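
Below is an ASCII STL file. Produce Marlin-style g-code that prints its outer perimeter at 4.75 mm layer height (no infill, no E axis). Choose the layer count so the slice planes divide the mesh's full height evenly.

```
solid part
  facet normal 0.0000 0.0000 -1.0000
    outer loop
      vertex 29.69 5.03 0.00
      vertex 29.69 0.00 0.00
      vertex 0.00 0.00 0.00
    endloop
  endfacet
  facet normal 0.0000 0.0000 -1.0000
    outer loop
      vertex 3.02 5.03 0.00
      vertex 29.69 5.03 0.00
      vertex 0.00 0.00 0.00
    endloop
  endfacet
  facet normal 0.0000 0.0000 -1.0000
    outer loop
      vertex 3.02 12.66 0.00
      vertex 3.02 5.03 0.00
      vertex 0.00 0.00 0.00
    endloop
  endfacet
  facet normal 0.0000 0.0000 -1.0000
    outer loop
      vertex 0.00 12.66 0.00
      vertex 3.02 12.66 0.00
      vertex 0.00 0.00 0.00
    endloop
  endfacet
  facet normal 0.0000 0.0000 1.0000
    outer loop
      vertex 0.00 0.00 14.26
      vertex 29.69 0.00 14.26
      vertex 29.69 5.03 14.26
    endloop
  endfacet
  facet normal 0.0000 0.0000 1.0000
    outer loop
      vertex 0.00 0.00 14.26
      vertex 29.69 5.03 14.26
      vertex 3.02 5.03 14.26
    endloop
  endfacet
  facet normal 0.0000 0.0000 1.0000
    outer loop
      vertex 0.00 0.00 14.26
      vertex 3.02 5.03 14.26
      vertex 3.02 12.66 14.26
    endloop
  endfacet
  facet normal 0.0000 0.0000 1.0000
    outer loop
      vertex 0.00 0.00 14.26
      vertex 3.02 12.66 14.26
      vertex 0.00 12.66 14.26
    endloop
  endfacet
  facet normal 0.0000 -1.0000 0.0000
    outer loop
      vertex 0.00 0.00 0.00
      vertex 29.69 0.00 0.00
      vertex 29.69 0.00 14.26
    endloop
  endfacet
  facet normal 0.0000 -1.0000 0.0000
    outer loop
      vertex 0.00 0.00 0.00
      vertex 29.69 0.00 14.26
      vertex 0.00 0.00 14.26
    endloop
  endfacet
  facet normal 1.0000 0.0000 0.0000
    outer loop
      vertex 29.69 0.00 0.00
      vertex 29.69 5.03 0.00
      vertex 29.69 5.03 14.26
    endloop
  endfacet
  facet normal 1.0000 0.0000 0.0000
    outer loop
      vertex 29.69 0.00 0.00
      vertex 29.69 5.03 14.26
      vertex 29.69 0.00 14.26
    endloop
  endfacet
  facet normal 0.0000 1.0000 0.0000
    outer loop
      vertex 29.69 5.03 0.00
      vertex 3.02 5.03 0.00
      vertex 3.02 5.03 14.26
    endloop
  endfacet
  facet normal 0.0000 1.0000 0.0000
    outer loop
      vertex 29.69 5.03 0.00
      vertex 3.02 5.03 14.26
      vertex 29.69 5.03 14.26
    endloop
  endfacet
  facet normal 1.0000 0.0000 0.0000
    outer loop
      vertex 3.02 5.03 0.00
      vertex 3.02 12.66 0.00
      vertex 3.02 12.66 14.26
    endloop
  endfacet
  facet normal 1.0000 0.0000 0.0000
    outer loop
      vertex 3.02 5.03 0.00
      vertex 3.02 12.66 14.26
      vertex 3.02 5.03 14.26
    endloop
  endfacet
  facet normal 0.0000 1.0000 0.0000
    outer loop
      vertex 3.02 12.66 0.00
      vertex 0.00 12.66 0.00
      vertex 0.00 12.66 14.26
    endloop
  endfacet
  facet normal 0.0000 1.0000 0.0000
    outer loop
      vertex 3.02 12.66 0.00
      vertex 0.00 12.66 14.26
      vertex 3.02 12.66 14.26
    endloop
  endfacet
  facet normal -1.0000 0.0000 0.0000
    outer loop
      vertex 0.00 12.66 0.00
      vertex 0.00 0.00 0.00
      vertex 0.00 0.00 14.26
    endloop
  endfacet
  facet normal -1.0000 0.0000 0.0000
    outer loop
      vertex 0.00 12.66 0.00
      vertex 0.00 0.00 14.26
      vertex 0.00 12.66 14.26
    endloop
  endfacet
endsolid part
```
; perimeter-only toolpath
G21 ; units = mm
G90 ; absolute positioning
G28 ; home
; layer 1
G0 Z4.75
G0 X0.00 Y0.00
G1 X29.69 Y0.00
G1 X29.69 Y5.03
G1 X3.02 Y5.03
G1 X3.02 Y12.66
G1 X0.00 Y12.66
G1 X0.00 Y0.00
; layer 2
G0 Z9.51
G0 X0.00 Y0.00
G1 X29.69 Y0.00
G1 X29.69 Y5.03
G1 X3.02 Y5.03
G1 X3.02 Y12.66
G1 X0.00 Y12.66
G1 X0.00 Y0.00
; layer 3
G0 Z14.26
G0 X0.00 Y0.00
G1 X29.69 Y0.00
G1 X29.69 Y5.03
G1 X3.02 Y5.03
G1 X3.02 Y12.66
G1 X0.00 Y12.66
G1 X0.00 Y0.00
M2 ; end

The solid is an L-shaped prism: outer 29.7 × 12.7 mm, arm thicknesses ≈ 5.03 mm (horizontal) and 3.02 mm (vertical), extruded 14.3 mm in z. Slicing at Δz = 4.75 mm — 3 equal slices spanning the solid's height, so layer i sits at z = i·h/3 — gives 3 non-empty perimeters. Each is a 6-segment closed polygon; G0 lifts to the layer z and rapids to the start vertex, then G1 traces the edges.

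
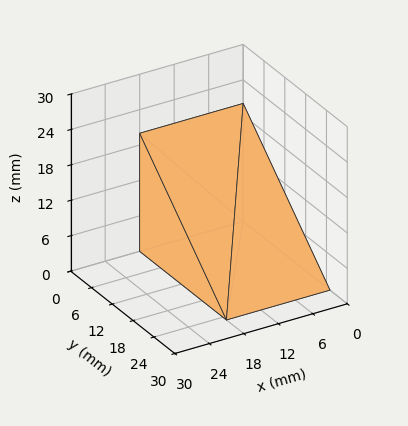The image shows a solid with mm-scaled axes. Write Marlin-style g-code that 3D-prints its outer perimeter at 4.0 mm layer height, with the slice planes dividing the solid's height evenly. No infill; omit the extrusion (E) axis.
Reading the render: the shape is a wedge (ramp): 18 × 25 mm base, rising to 20 mm along the y=0 edge and sloping linearly to z=0 at y=25 (dimensions read to the nearest mm from the axis ticks). For the g-code, the solid's height is divided into equal slices at the stated Δz and each level perimeter traced with G1 moves after a G0 lift.

; perimeter-only toolpath
G21 ; units = mm
G90 ; absolute positioning
G28 ; home
; layer 1
G0 Z4.0
G0 X0.0 Y0.0
G1 X18.0 Y0.0
G1 X18.0 Y20.0
G1 X0.0 Y20.0
G1 X0.0 Y0.0
; layer 2
G0 Z8.0
G0 X0.0 Y0.0
G1 X18.0 Y0.0
G1 X18.0 Y15.0
G1 X0.0 Y15.0
G1 X0.0 Y0.0
; layer 3
G0 Z12.0
G0 X0.0 Y0.0
G1 X18.0 Y0.0
G1 X18.0 Y10.0
G1 X0.0 Y10.0
G1 X0.0 Y0.0
; layer 4
G0 Z16.0
G0 X0.0 Y0.0
G1 X18.0 Y0.0
G1 X18.0 Y5.0
G1 X0.0 Y5.0
G1 X0.0 Y0.0
M2 ; end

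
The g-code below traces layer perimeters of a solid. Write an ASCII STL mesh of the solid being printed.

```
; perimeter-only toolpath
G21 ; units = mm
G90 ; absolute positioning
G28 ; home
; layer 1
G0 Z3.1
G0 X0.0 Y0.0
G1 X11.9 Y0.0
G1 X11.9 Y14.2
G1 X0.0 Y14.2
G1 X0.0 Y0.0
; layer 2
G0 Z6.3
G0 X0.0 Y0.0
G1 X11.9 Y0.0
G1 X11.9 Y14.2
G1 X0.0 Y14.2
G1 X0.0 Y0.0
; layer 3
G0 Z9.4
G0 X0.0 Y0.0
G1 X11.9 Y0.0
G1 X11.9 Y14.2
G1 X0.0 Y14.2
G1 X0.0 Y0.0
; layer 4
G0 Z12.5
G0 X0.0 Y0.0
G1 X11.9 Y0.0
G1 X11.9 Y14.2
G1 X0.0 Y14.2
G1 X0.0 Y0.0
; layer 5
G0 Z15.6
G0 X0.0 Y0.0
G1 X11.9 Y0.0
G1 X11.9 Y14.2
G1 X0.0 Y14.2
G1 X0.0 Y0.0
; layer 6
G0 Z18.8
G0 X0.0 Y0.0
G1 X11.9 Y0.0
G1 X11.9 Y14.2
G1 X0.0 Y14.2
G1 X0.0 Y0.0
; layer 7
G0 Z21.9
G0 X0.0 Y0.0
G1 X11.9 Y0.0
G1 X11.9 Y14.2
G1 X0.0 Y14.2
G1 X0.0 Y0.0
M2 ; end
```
solid part
  facet normal 0.0000 0.0000 -1.0000
    outer loop
      vertex 11.9 14.2 0.0
      vertex 11.9 0.0 0.0
      vertex 0.0 0.0 0.0
    endloop
  endfacet
  facet normal 0.0000 0.0000 -1.0000
    outer loop
      vertex 0.0 14.2 0.0
      vertex 11.9 14.2 0.0
      vertex 0.0 0.0 0.0
    endloop
  endfacet
  facet normal 0.0000 0.0000 1.0000
    outer loop
      vertex 0.0 0.0 21.9
      vertex 11.9 0.0 21.9
      vertex 11.9 14.2 21.9
    endloop
  endfacet
  facet normal 0.0000 0.0000 1.0000
    outer loop
      vertex 0.0 0.0 21.9
      vertex 11.9 14.2 21.9
      vertex 0.0 14.2 21.9
    endloop
  endfacet
  facet normal 0.0000 -1.0000 0.0000
    outer loop
      vertex 0.0 0.0 0.0
      vertex 11.9 0.0 0.0
      vertex 11.9 0.0 21.9
    endloop
  endfacet
  facet normal 0.0000 -1.0000 0.0000
    outer loop
      vertex 0.0 0.0 0.0
      vertex 11.9 0.0 21.9
      vertex 0.0 0.0 21.9
    endloop
  endfacet
  facet normal 0.0000 1.0000 0.0000
    outer loop
      vertex 11.9 14.2 21.9
      vertex 11.9 14.2 0.0
      vertex 0.0 14.2 0.0
    endloop
  endfacet
  facet normal 0.0000 1.0000 0.0000
    outer loop
      vertex 0.0 14.2 21.9
      vertex 11.9 14.2 21.9
      vertex 0.0 14.2 0.0
    endloop
  endfacet
  facet normal -1.0000 0.0000 0.0000
    outer loop
      vertex 0.0 14.2 21.9
      vertex 0.0 14.2 0.0
      vertex 0.0 0.0 0.0
    endloop
  endfacet
  facet normal -1.0000 0.0000 0.0000
    outer loop
      vertex 0.0 0.0 21.9
      vertex 0.0 14.2 21.9
      vertex 0.0 0.0 0.0
    endloop
  endfacet
  facet normal 1.0000 0.0000 0.0000
    outer loop
      vertex 11.9 0.0 0.0
      vertex 11.9 14.2 0.0
      vertex 11.9 14.2 21.9
    endloop
  endfacet
  facet normal 1.0000 0.0000 0.0000
    outer loop
      vertex 11.9 0.0 0.0
      vertex 11.9 14.2 21.9
      vertex 11.9 0.0 21.9
    endloop
  endfacet
endsolid part

The G0 Z moves step by Δz≈3.1 mm. Every layer's G1 loop is the same polygon, so the solid is a straight extrusion of it from z=0 to z≈21.9. Closing with flat bottom and top caps and triangulating gives 12 facets — a rectangular box, roughly 11.9 × 14.2 mm footprint and 21.9 mm tall.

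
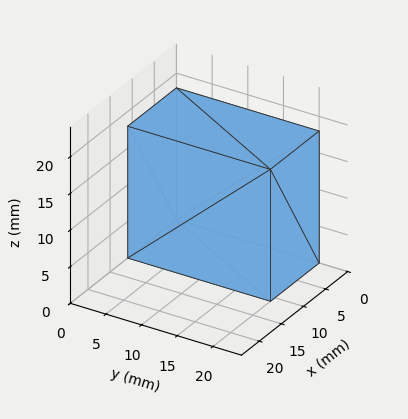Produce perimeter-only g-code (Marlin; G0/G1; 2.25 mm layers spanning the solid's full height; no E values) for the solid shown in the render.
Reading the render: the shape is a rectangular box, roughly 11 × 20 mm footprint and 18 mm tall (dimensions read to the nearest mm from the axis ticks). For the g-code, the solid's height is divided into equal slices at the stated Δz and each level perimeter traced with G1 moves after a G0 lift.

; perimeter-only toolpath
G21 ; units = mm
G90 ; absolute positioning
G28 ; home
; layer 1
G0 Z2.25
G0 X0.00 Y0.00
G1 X11.00 Y0.00
G1 X11.00 Y20.00
G1 X0.00 Y20.00
G1 X0.00 Y0.00
; layer 2
G0 Z4.50
G0 X0.00 Y0.00
G1 X11.00 Y0.00
G1 X11.00 Y20.00
G1 X0.00 Y20.00
G1 X0.00 Y0.00
; layer 3
G0 Z6.75
G0 X0.00 Y0.00
G1 X11.00 Y0.00
G1 X11.00 Y20.00
G1 X0.00 Y20.00
G1 X0.00 Y0.00
; layer 4
G0 Z9.00
G0 X0.00 Y0.00
G1 X11.00 Y0.00
G1 X11.00 Y20.00
G1 X0.00 Y20.00
G1 X0.00 Y0.00
; layer 5
G0 Z11.25
G0 X0.00 Y0.00
G1 X11.00 Y0.00
G1 X11.00 Y20.00
G1 X0.00 Y20.00
G1 X0.00 Y0.00
; layer 6
G0 Z13.50
G0 X0.00 Y0.00
G1 X11.00 Y0.00
G1 X11.00 Y20.00
G1 X0.00 Y20.00
G1 X0.00 Y0.00
; layer 7
G0 Z15.75
G0 X0.00 Y0.00
G1 X11.00 Y0.00
G1 X11.00 Y20.00
G1 X0.00 Y20.00
G1 X0.00 Y0.00
; layer 8
G0 Z18.00
G0 X0.00 Y0.00
G1 X11.00 Y0.00
G1 X11.00 Y20.00
G1 X0.00 Y20.00
G1 X0.00 Y0.00
M2 ; end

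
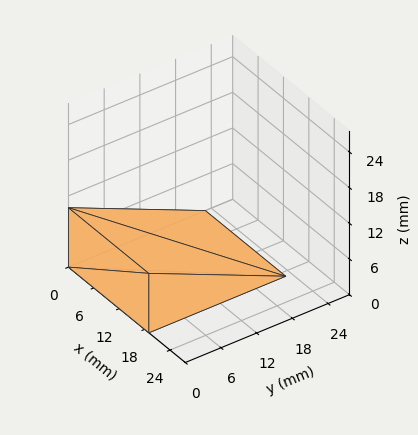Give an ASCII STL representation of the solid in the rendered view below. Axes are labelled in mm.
Reading the render: the shape is a wedge (ramp): 19 × 23 mm base, rising to 10 mm along the y=0 edge and sloping linearly to z=0 at y=23 (dimensions read to the nearest mm from the axis ticks). For the STL, each face is triangulated and given an outward normal.

solid part
  facet normal 0.0000 0.0000 -1.0000
    outer loop
      vertex 19.000 23.000 0.000
      vertex 19.000 0.000 0.000
      vertex 0.000 0.000 0.000
    endloop
  endfacet
  facet normal 0.0000 0.0000 -1.0000
    outer loop
      vertex 0.000 23.000 0.000
      vertex 19.000 23.000 0.000
      vertex 0.000 0.000 0.000
    endloop
  endfacet
  facet normal 0.0000 -1.0000 0.0000
    outer loop
      vertex 0.000 0.000 0.000
      vertex 19.000 0.000 0.000
      vertex 19.000 0.000 10.000
    endloop
  endfacet
  facet normal 0.0000 -1.0000 0.0000
    outer loop
      vertex 0.000 0.000 0.000
      vertex 19.000 0.000 10.000
      vertex 0.000 0.000 10.000
    endloop
  endfacet
  facet normal 0.0000 0.3987 0.9171
    outer loop
      vertex 0.000 0.000 10.000
      vertex 19.000 0.000 10.000
      vertex 19.000 23.000 0.000
    endloop
  endfacet
  facet normal 0.0000 0.3987 0.9171
    outer loop
      vertex 0.000 0.000 10.000
      vertex 19.000 23.000 0.000
      vertex 0.000 23.000 0.000
    endloop
  endfacet
  facet normal -1.0000 0.0000 0.0000
    outer loop
      vertex 0.000 0.000 10.000
      vertex 0.000 23.000 0.000
      vertex 0.000 0.000 0.000
    endloop
  endfacet
  facet normal 1.0000 0.0000 0.0000
    outer loop
      vertex 19.000 0.000 0.000
      vertex 19.000 23.000 0.000
      vertex 19.000 0.000 10.000
    endloop
  endfacet
endsolid part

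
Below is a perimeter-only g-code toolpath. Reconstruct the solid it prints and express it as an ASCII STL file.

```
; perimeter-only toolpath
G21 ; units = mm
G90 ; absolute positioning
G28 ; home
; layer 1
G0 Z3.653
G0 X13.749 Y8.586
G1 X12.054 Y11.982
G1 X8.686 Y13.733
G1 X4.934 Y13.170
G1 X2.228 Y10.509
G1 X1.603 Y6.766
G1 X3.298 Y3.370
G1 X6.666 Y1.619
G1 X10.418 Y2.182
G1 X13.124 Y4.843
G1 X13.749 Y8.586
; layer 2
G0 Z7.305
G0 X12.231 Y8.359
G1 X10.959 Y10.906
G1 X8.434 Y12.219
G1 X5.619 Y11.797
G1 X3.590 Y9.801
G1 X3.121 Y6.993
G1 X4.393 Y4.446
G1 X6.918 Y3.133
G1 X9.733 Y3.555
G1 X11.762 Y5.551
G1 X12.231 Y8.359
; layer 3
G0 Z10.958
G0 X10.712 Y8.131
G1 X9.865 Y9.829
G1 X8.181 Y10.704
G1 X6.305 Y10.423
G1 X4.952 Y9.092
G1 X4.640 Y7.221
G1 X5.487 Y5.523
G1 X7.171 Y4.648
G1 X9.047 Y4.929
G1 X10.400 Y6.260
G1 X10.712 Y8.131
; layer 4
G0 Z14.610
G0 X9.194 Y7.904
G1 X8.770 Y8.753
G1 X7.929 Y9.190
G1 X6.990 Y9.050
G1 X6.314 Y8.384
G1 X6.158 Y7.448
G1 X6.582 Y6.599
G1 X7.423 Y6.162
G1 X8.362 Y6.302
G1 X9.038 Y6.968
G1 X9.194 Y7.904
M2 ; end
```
solid part
  facet normal 0.0000 0.0000 -1.0000
    outer loop
      vertex 8.939 15.247 0.000
      vertex 13.148 13.059 0.000
      vertex 15.267 8.814 0.000
    endloop
  endfacet
  facet normal 0.0000 0.0000 -1.0000
    outer loop
      vertex 4.248 14.544 0.000
      vertex 8.939 15.247 0.000
      vertex 15.267 8.814 0.000
    endloop
  endfacet
  facet normal 0.0000 0.0000 -1.0000
    outer loop
      vertex 0.866 11.217 0.000
      vertex 4.248 14.544 0.000
      vertex 15.267 8.814 0.000
    endloop
  endfacet
  facet normal 0.0000 0.0000 -1.0000
    outer loop
      vertex 0.085 6.538 0.000
      vertex 0.866 11.217 0.000
      vertex 15.267 8.814 0.000
    endloop
  endfacet
  facet normal 0.0000 0.0000 -1.0000
    outer loop
      vertex 2.204 2.293 0.000
      vertex 0.085 6.538 0.000
      vertex 15.267 8.814 0.000
    endloop
  endfacet
  facet normal 0.0000 0.0000 -1.0000
    outer loop
      vertex 6.413 0.105 0.000
      vertex 2.204 2.293 0.000
      vertex 15.267 8.814 0.000
    endloop
  endfacet
  facet normal 0.0000 0.0000 -1.0000
    outer loop
      vertex 11.104 0.808 0.000
      vertex 6.413 0.105 0.000
      vertex 15.267 8.814 0.000
    endloop
  endfacet
  facet normal 0.0000 0.0000 -1.0000
    outer loop
      vertex 14.486 4.135 0.000
      vertex 11.104 0.808 0.000
      vertex 15.267 8.814 0.000
    endloop
  endfacet
  facet normal 0.8308 0.4147 0.3712
    outer loop
      vertex 15.267 8.814 0.000
      vertex 13.148 13.059 0.000
      vertex 7.676 7.676 18.263
    endloop
  endfacet
  facet normal 0.4283 0.8239 0.3712
    outer loop
      vertex 13.148 13.059 0.000
      vertex 8.939 15.247 0.000
      vertex 7.676 7.676 18.263
    endloop
  endfacet
  facet normal -0.1376 0.9183 0.3712
    outer loop
      vertex 8.939 15.247 0.000
      vertex 4.248 14.544 0.000
      vertex 7.676 7.676 18.263
    endloop
  endfacet
  facet normal -0.6512 0.6620 0.3712
    outer loop
      vertex 4.248 14.544 0.000
      vertex 0.866 11.217 0.000
      vertex 7.676 7.676 18.263
    endloop
  endfacet
  facet normal -0.9159 0.1529 0.3712
    outer loop
      vertex 0.866 11.217 0.000
      vertex 0.085 6.538 0.000
      vertex 7.676 7.676 18.263
    endloop
  endfacet
  facet normal -0.8308 -0.4147 0.3712
    outer loop
      vertex 0.085 6.538 0.000
      vertex 2.204 2.293 0.000
      vertex 7.676 7.676 18.263
    endloop
  endfacet
  facet normal -0.4283 -0.8239 0.3712
    outer loop
      vertex 2.204 2.293 0.000
      vertex 6.413 0.105 0.000
      vertex 7.676 7.676 18.263
    endloop
  endfacet
  facet normal 0.1376 -0.9183 0.3712
    outer loop
      vertex 6.413 0.105 0.000
      vertex 11.104 0.808 0.000
      vertex 7.676 7.676 18.263
    endloop
  endfacet
  facet normal 0.6512 -0.6620 0.3712
    outer loop
      vertex 11.104 0.808 0.000
      vertex 14.486 4.135 0.000
      vertex 7.676 7.676 18.263
    endloop
  endfacet
  facet normal 0.9159 -0.1529 0.3712
    outer loop
      vertex 14.486 4.135 0.000
      vertex 15.267 8.814 0.000
      vertex 7.676 7.676 18.263
    endloop
  endfacet
endsolid part

The G0 Z moves step by Δz≈3.653 mm. The G1 loops shrink linearly with z, so the solid tapers from its base footprint up to z≈18.3. Closing with a flat bottom cap and the tapered top and triangulating gives 18 facets — a regular 10-sided pyramid, base circumscribed radius ≈ 7.68 mm, apex at z ≈ 18.3 mm.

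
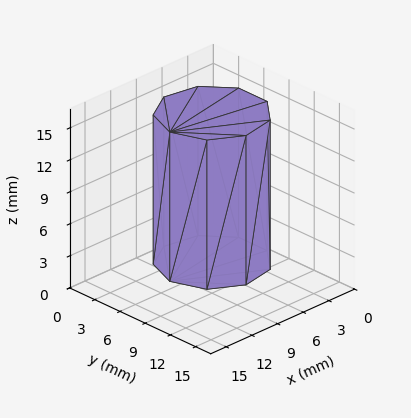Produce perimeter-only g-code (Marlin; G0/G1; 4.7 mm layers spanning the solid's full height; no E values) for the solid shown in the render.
Reading the render: the shape is a regular 9-sided prism (a cylinder approximated with 9 flat sides), circumscribed radius ≈ 5 mm, height ≈ 14 mm (dimensions read to the nearest mm from the axis ticks). For the g-code, the solid's height is divided into equal slices at the stated Δz and each level perimeter traced with G1 moves after a G0 lift.

; perimeter-only toolpath
G21 ; units = mm
G90 ; absolute positioning
G28 ; home
; layer 1
G0 Z4.7
G0 X10.0 Y5.0
G1 X8.8 Y8.2
G1 X5.9 Y9.9
G1 X2.5 Y9.3
G1 X0.3 Y6.7
G1 X0.3 Y3.3
G1 X2.5 Y0.7
G1 X5.9 Y0.1
G1 X8.8 Y1.8
G1 X10.0 Y5.0
; layer 2
G0 Z9.3
G0 X10.0 Y5.0
G1 X8.8 Y8.2
G1 X5.9 Y9.9
G1 X2.5 Y9.3
G1 X0.3 Y6.7
G1 X0.3 Y3.3
G1 X2.5 Y0.7
G1 X5.9 Y0.1
G1 X8.8 Y1.8
G1 X10.0 Y5.0
; layer 3
G0 Z14.0
G0 X10.0 Y5.0
G1 X8.8 Y8.2
G1 X5.9 Y9.9
G1 X2.5 Y9.3
G1 X0.3 Y6.7
G1 X0.3 Y3.3
G1 X2.5 Y0.7
G1 X5.9 Y0.1
G1 X8.8 Y1.8
G1 X10.0 Y5.0
M2 ; end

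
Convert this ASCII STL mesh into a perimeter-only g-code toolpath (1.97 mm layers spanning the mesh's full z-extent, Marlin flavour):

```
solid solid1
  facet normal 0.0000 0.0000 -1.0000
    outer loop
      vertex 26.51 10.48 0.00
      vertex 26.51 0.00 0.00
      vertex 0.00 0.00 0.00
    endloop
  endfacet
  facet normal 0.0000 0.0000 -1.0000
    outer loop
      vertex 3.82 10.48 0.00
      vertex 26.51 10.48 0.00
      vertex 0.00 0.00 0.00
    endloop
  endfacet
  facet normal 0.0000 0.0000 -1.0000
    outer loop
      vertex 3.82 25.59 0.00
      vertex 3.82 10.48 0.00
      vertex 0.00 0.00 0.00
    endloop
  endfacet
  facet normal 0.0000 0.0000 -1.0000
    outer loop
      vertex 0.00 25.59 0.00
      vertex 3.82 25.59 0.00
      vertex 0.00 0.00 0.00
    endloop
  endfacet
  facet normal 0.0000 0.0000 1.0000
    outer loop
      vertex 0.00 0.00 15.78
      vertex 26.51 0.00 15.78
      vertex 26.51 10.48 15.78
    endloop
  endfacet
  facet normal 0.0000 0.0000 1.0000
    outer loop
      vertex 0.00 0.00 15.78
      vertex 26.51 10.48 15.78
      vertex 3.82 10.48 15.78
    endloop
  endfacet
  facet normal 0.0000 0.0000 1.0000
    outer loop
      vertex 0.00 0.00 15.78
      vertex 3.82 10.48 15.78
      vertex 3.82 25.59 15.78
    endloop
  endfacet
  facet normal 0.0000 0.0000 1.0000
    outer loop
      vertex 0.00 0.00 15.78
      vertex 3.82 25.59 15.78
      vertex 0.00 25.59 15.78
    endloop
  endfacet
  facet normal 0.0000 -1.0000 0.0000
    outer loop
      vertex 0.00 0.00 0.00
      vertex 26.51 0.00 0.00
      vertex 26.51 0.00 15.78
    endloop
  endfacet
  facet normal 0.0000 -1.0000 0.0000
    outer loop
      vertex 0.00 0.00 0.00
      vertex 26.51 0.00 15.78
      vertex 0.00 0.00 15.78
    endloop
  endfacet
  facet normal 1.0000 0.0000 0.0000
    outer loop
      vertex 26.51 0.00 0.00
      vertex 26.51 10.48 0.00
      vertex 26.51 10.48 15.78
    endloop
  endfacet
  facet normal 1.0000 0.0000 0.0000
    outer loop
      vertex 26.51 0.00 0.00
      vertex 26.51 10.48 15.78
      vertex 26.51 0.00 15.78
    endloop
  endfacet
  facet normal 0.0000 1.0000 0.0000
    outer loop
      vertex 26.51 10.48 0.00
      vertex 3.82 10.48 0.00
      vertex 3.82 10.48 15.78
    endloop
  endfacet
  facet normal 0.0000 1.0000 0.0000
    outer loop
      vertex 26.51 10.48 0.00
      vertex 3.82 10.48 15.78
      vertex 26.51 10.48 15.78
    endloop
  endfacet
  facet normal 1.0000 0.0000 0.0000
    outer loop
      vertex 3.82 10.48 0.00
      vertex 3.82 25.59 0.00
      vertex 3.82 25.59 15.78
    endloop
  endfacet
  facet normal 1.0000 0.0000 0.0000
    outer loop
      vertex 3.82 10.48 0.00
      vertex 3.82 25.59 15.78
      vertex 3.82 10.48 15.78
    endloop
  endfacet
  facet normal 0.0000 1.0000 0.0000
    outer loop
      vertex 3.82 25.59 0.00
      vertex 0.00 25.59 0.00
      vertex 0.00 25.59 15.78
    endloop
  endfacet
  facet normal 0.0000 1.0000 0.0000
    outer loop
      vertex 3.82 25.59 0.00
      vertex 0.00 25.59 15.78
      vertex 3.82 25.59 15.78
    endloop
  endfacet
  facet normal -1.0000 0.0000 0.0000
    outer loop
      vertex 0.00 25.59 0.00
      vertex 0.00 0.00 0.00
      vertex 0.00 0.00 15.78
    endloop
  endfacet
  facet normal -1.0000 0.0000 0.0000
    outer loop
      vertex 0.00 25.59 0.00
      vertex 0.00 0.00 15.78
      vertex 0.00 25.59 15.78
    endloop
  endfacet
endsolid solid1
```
; perimeter-only toolpath
G21 ; units = mm
G90 ; absolute positioning
G28 ; home
; layer 1
G0 Z1.97
G0 X0.00 Y0.00
G1 X26.51 Y0.00
G1 X26.51 Y10.48
G1 X3.82 Y10.48
G1 X3.82 Y25.59
G1 X0.00 Y25.59
G1 X0.00 Y0.00
; layer 2
G0 Z3.94
G0 X0.00 Y0.00
G1 X26.51 Y0.00
G1 X26.51 Y10.48
G1 X3.82 Y10.48
G1 X3.82 Y25.59
G1 X0.00 Y25.59
G1 X0.00 Y0.00
; layer 3
G0 Z5.92
G0 X0.00 Y0.00
G1 X26.51 Y0.00
G1 X26.51 Y10.48
G1 X3.82 Y10.48
G1 X3.82 Y25.59
G1 X0.00 Y25.59
G1 X0.00 Y0.00
; layer 4
G0 Z7.89
G0 X0.00 Y0.00
G1 X26.51 Y0.00
G1 X26.51 Y10.48
G1 X3.82 Y10.48
G1 X3.82 Y25.59
G1 X0.00 Y25.59
G1 X0.00 Y0.00
; layer 5
G0 Z9.86
G0 X0.00 Y0.00
G1 X26.51 Y0.00
G1 X26.51 Y10.48
G1 X3.82 Y10.48
G1 X3.82 Y25.59
G1 X0.00 Y25.59
G1 X0.00 Y0.00
; layer 6
G0 Z11.83
G0 X0.00 Y0.00
G1 X26.51 Y0.00
G1 X26.51 Y10.48
G1 X3.82 Y10.48
G1 X3.82 Y25.59
G1 X0.00 Y25.59
G1 X0.00 Y0.00
; layer 7
G0 Z13.81
G0 X0.00 Y0.00
G1 X26.51 Y0.00
G1 X26.51 Y10.48
G1 X3.82 Y10.48
G1 X3.82 Y25.59
G1 X0.00 Y25.59
G1 X0.00 Y0.00
; layer 8
G0 Z15.78
G0 X0.00 Y0.00
G1 X26.51 Y0.00
G1 X26.51 Y10.48
G1 X3.82 Y10.48
G1 X3.82 Y25.59
G1 X0.00 Y25.59
G1 X0.00 Y0.00
M2 ; end

The solid is an L-shaped prism: outer 26.5 × 25.6 mm, arm thicknesses ≈ 10.5 mm (horizontal) and 3.82 mm (vertical), extruded 15.8 mm in z. Slicing at Δz = 1.97 mm — 8 equal slices spanning the solid's height, so layer i sits at z = i·h/8 — gives 8 non-empty perimeters. Each is a 6-segment closed polygon; G0 lifts to the layer z and rapids to the start vertex, then G1 traces the edges.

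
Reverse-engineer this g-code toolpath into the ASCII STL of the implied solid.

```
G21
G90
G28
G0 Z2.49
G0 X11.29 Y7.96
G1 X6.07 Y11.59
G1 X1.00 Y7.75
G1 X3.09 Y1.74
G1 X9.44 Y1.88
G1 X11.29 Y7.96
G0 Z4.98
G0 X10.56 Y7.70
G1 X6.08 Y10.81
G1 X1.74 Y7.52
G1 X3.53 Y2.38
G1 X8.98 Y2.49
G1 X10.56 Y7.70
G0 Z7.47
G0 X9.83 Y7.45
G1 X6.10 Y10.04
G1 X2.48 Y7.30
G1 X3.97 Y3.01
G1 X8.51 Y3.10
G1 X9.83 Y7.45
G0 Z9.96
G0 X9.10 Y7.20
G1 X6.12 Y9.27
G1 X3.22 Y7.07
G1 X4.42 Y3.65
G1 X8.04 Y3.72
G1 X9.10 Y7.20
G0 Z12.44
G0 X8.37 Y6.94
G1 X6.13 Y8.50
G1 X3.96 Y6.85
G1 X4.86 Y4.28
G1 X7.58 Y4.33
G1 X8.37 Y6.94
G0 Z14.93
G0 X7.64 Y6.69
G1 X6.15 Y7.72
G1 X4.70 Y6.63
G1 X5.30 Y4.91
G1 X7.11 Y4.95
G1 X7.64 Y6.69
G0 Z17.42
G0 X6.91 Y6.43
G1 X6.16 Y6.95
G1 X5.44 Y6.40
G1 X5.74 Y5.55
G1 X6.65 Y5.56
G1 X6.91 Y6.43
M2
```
solid part
  facet normal 0.0000 0.0000 -1.0000
    outer loop
      vertex 0.26 7.97 0.00
      vertex 6.05 12.36 0.00
      vertex 12.02 8.21 0.00
    endloop
  endfacet
  facet normal 0.0000 0.0000 -1.0000
    outer loop
      vertex 2.65 1.11 0.00
      vertex 0.26 7.97 0.00
      vertex 12.02 8.21 0.00
    endloop
  endfacet
  facet normal 0.0000 0.0000 -1.0000
    outer loop
      vertex 9.91 1.26 0.00
      vertex 2.65 1.11 0.00
      vertex 12.02 8.21 0.00
    endloop
  endfacet
  facet normal 0.5536 0.7964 0.2436
    outer loop
      vertex 12.02 8.21 0.00
      vertex 6.05 12.36 0.00
      vertex 6.18 6.18 19.91
    endloop
  endfacet
  facet normal -0.5860 0.7728 0.2437
    outer loop
      vertex 6.05 12.36 0.00
      vertex 0.26 7.97 0.00
      vertex 6.18 6.18 19.91
    endloop
  endfacet
  facet normal -0.9159 -0.3191 0.2436
    outer loop
      vertex 0.26 7.97 0.00
      vertex 2.65 1.11 0.00
      vertex 6.18 6.18 19.91
    endloop
  endfacet
  facet normal 0.0200 -0.9697 0.2434
    outer loop
      vertex 2.65 1.11 0.00
      vertex 9.91 1.26 0.00
      vertex 6.18 6.18 19.91
    endloop
  endfacet
  facet normal 0.9281 -0.2818 0.2435
    outer loop
      vertex 9.91 1.26 0.00
      vertex 12.02 8.21 0.00
      vertex 6.18 6.18 19.91
    endloop
  endfacet
endsolid part

The G0 Z moves step by Δz≈2.49 mm. The G1 loops shrink linearly with z, so the solid tapers from its base footprint up to z≈19.9. Closing with a flat bottom cap and the tapered top and triangulating gives 8 facets — a regular 5-sided pyramid, base circumscribed radius ≈ 6.18 mm, apex at z ≈ 19.9 mm.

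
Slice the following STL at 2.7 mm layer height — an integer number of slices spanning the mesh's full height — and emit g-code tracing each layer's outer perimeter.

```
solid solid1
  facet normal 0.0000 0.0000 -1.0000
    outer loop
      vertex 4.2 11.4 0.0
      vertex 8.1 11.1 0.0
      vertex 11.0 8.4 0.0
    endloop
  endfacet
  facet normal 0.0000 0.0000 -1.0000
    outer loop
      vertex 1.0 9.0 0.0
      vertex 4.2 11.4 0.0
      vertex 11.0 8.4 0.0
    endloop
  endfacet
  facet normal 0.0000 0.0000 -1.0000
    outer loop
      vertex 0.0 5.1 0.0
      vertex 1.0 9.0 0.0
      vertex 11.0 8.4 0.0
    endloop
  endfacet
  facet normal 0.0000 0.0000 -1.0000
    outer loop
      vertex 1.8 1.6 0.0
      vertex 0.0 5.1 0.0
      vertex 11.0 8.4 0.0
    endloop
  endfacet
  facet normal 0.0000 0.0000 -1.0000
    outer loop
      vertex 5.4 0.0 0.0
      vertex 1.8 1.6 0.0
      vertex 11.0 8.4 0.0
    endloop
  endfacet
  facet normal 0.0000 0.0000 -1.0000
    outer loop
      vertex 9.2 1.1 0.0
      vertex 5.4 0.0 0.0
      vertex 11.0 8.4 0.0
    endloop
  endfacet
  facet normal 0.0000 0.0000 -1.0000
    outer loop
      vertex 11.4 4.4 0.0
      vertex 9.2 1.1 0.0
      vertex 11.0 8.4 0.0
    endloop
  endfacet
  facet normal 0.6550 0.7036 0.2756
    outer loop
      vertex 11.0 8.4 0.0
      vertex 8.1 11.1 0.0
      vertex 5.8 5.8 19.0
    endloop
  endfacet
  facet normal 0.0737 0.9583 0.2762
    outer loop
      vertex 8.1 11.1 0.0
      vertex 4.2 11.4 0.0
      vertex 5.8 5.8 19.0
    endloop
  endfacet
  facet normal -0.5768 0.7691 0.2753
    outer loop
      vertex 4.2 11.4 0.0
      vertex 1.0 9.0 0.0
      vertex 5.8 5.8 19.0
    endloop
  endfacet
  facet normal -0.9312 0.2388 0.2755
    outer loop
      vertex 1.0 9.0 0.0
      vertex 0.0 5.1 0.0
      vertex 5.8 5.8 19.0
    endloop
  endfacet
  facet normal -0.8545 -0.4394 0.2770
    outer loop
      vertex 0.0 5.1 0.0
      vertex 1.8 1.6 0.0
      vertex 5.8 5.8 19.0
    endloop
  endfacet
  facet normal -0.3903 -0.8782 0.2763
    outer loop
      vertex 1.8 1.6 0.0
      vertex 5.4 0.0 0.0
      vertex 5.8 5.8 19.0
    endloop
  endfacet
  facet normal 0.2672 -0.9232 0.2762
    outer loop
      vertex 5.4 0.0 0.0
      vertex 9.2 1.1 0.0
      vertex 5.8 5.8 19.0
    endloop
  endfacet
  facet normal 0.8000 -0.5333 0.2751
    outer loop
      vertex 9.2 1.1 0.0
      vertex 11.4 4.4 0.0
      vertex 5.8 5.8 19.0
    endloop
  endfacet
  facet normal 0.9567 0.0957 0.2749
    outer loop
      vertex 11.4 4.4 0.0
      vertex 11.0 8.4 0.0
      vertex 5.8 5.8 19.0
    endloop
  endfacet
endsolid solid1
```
; perimeter-only toolpath
G21 ; units = mm
G90 ; absolute positioning
G28 ; home
; layer 1
G0 Z2.7
G0 X10.3 Y8.0
G1 X7.8 Y10.3
G1 X4.4 Y10.6
G1 X1.7 Y8.5
G1 X0.8 Y5.2
G1 X2.4 Y2.2
G1 X5.5 Y0.8
G1 X8.7 Y1.8
G1 X10.6 Y4.6
G1 X10.3 Y8.0
; layer 2
G0 Z5.4
G0 X9.5 Y7.7
G1 X7.4 Y9.6
G1 X4.7 Y9.8
G1 X2.4 Y8.1
G1 X1.7 Y5.3
G1 X2.9 Y2.8
G1 X5.5 Y1.7
G1 X8.2 Y2.4
G1 X9.8 Y4.8
G1 X9.5 Y7.7
; layer 3
G0 Z8.1
G0 X8.8 Y7.3
G1 X7.1 Y8.8
G1 X4.9 Y9.0
G1 X3.1 Y7.6
G1 X2.5 Y5.4
G1 X3.5 Y3.4
G1 X5.6 Y2.5
G1 X7.7 Y3.1
G1 X9.0 Y5.0
G1 X8.8 Y7.3
; layer 4
G0 Z10.9
G0 X8.0 Y6.9
G1 X6.8 Y8.1
G1 X5.1 Y8.2
G1 X3.7 Y7.2
G1 X3.3 Y5.5
G1 X4.1 Y4.0
G1 X5.6 Y3.3
G1 X7.3 Y3.8
G1 X8.2 Y5.2
G1 X8.0 Y6.9
; layer 5
G0 Z13.6
G0 X7.3 Y6.5
G1 X6.5 Y7.3
G1 X5.3 Y7.4
G1 X4.4 Y6.7
G1 X4.1 Y5.6
G1 X4.7 Y4.6
G1 X5.7 Y4.1
G1 X6.8 Y4.5
G1 X7.4 Y5.4
G1 X7.3 Y6.5
; layer 6
G0 Z16.3
G0 X6.5 Y6.2
G1 X6.1 Y6.6
G1 X5.6 Y6.6
G1 X5.1 Y6.3
G1 X5.0 Y5.7
G1 X5.2 Y5.2
G1 X5.7 Y5.0
G1 X6.3 Y5.1
G1 X6.6 Y5.6
G1 X6.5 Y6.2
M2 ; end

The solid is a regular 9-sided pyramid, base circumscribed radius ≈ 5.8 mm, apex at z ≈ 19 mm. Slicing at Δz = 2.7 mm — 7 equal slices spanning the solid's height, so layer i sits at z = i·h/7 — gives 6 non-empty perimeters. Each is a 9-segment closed polygon; G0 lifts to the layer z and rapids to the start vertex, then G1 traces the edges. The cross-section shrinks linearly with z (the slice at the apex is degenerate and omitted).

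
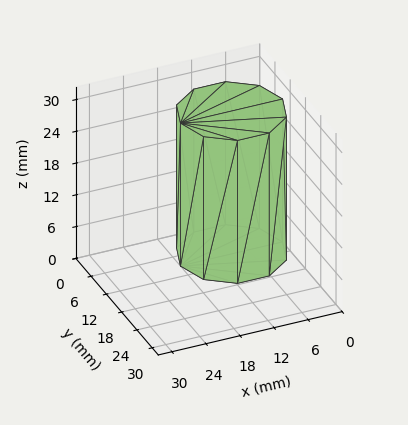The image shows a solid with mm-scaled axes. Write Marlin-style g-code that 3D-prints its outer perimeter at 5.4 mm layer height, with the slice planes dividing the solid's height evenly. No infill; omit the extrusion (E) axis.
Reading the render: the shape is a regular 10-sided prism (a cylinder approximated with 10 flat sides), circumscribed radius ≈ 9 mm, height ≈ 27 mm (dimensions read to the nearest mm from the axis ticks). For the g-code, the solid's height is divided into equal slices at the stated Δz and each level perimeter traced with G1 moves after a G0 lift.

; perimeter-only toolpath
G21 ; units = mm
G90 ; absolute positioning
G28 ; home
; layer 1
G0 Z5.4
G0 X18.0 Y9.0
G1 X16.3 Y14.3
G1 X11.8 Y17.6
G1 X6.2 Y17.6
G1 X1.7 Y14.3
G1 X0.0 Y9.0
G1 X1.7 Y3.7
G1 X6.2 Y0.4
G1 X11.8 Y0.4
G1 X16.3 Y3.7
G1 X18.0 Y9.0
; layer 2
G0 Z10.8
G0 X18.0 Y9.0
G1 X16.3 Y14.3
G1 X11.8 Y17.6
G1 X6.2 Y17.6
G1 X1.7 Y14.3
G1 X0.0 Y9.0
G1 X1.7 Y3.7
G1 X6.2 Y0.4
G1 X11.8 Y0.4
G1 X16.3 Y3.7
G1 X18.0 Y9.0
; layer 3
G0 Z16.2
G0 X18.0 Y9.0
G1 X16.3 Y14.3
G1 X11.8 Y17.6
G1 X6.2 Y17.6
G1 X1.7 Y14.3
G1 X0.0 Y9.0
G1 X1.7 Y3.7
G1 X6.2 Y0.4
G1 X11.8 Y0.4
G1 X16.3 Y3.7
G1 X18.0 Y9.0
; layer 4
G0 Z21.6
G0 X18.0 Y9.0
G1 X16.3 Y14.3
G1 X11.8 Y17.6
G1 X6.2 Y17.6
G1 X1.7 Y14.3
G1 X0.0 Y9.0
G1 X1.7 Y3.7
G1 X6.2 Y0.4
G1 X11.8 Y0.4
G1 X16.3 Y3.7
G1 X18.0 Y9.0
; layer 5
G0 Z27.0
G0 X18.0 Y9.0
G1 X16.3 Y14.3
G1 X11.8 Y17.6
G1 X6.2 Y17.6
G1 X1.7 Y14.3
G1 X0.0 Y9.0
G1 X1.7 Y3.7
G1 X6.2 Y0.4
G1 X11.8 Y0.4
G1 X16.3 Y3.7
G1 X18.0 Y9.0
M2 ; end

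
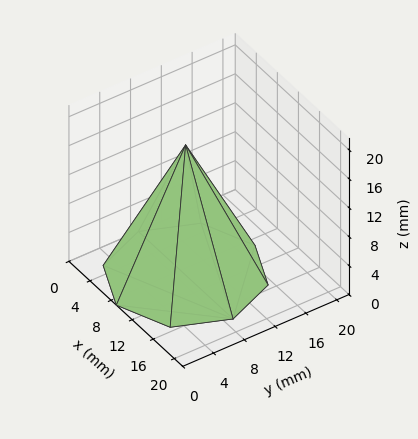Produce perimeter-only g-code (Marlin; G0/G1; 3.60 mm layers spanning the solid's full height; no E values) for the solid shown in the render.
Reading the render: the shape is a regular 8-sided pyramid, base circumscribed radius ≈ 9 mm, apex at z ≈ 18 mm (dimensions read to the nearest mm from the axis ticks). For the g-code, the solid's height is divided into equal slices at the stated Δz and each level perimeter traced with G1 moves after a G0 lift.

; perimeter-only toolpath
G21 ; units = mm
G90 ; absolute positioning
G28 ; home
; layer 1
G0 Z3.60
G0 X16.20 Y9.00
G1 X14.09 Y14.09
G1 X9.00 Y16.20
G1 X3.91 Y14.09
G1 X1.80 Y9.00
G1 X3.91 Y3.91
G1 X9.00 Y1.80
G1 X14.09 Y3.91
G1 X16.20 Y9.00
; layer 2
G0 Z7.20
G0 X14.40 Y9.00
G1 X12.82 Y12.82
G1 X9.00 Y14.40
G1 X5.18 Y12.82
G1 X3.60 Y9.00
G1 X5.18 Y5.18
G1 X9.00 Y3.60
G1 X12.82 Y5.18
G1 X14.40 Y9.00
; layer 3
G0 Z10.80
G0 X12.60 Y9.00
G1 X11.54 Y11.54
G1 X9.00 Y12.60
G1 X6.46 Y11.54
G1 X5.40 Y9.00
G1 X6.46 Y6.46
G1 X9.00 Y5.40
G1 X11.54 Y6.46
G1 X12.60 Y9.00
; layer 4
G0 Z14.40
G0 X10.80 Y9.00
G1 X10.27 Y10.27
G1 X9.00 Y10.80
G1 X7.73 Y10.27
G1 X7.20 Y9.00
G1 X7.73 Y7.73
G1 X9.00 Y7.20
G1 X10.27 Y7.73
G1 X10.80 Y9.00
M2 ; end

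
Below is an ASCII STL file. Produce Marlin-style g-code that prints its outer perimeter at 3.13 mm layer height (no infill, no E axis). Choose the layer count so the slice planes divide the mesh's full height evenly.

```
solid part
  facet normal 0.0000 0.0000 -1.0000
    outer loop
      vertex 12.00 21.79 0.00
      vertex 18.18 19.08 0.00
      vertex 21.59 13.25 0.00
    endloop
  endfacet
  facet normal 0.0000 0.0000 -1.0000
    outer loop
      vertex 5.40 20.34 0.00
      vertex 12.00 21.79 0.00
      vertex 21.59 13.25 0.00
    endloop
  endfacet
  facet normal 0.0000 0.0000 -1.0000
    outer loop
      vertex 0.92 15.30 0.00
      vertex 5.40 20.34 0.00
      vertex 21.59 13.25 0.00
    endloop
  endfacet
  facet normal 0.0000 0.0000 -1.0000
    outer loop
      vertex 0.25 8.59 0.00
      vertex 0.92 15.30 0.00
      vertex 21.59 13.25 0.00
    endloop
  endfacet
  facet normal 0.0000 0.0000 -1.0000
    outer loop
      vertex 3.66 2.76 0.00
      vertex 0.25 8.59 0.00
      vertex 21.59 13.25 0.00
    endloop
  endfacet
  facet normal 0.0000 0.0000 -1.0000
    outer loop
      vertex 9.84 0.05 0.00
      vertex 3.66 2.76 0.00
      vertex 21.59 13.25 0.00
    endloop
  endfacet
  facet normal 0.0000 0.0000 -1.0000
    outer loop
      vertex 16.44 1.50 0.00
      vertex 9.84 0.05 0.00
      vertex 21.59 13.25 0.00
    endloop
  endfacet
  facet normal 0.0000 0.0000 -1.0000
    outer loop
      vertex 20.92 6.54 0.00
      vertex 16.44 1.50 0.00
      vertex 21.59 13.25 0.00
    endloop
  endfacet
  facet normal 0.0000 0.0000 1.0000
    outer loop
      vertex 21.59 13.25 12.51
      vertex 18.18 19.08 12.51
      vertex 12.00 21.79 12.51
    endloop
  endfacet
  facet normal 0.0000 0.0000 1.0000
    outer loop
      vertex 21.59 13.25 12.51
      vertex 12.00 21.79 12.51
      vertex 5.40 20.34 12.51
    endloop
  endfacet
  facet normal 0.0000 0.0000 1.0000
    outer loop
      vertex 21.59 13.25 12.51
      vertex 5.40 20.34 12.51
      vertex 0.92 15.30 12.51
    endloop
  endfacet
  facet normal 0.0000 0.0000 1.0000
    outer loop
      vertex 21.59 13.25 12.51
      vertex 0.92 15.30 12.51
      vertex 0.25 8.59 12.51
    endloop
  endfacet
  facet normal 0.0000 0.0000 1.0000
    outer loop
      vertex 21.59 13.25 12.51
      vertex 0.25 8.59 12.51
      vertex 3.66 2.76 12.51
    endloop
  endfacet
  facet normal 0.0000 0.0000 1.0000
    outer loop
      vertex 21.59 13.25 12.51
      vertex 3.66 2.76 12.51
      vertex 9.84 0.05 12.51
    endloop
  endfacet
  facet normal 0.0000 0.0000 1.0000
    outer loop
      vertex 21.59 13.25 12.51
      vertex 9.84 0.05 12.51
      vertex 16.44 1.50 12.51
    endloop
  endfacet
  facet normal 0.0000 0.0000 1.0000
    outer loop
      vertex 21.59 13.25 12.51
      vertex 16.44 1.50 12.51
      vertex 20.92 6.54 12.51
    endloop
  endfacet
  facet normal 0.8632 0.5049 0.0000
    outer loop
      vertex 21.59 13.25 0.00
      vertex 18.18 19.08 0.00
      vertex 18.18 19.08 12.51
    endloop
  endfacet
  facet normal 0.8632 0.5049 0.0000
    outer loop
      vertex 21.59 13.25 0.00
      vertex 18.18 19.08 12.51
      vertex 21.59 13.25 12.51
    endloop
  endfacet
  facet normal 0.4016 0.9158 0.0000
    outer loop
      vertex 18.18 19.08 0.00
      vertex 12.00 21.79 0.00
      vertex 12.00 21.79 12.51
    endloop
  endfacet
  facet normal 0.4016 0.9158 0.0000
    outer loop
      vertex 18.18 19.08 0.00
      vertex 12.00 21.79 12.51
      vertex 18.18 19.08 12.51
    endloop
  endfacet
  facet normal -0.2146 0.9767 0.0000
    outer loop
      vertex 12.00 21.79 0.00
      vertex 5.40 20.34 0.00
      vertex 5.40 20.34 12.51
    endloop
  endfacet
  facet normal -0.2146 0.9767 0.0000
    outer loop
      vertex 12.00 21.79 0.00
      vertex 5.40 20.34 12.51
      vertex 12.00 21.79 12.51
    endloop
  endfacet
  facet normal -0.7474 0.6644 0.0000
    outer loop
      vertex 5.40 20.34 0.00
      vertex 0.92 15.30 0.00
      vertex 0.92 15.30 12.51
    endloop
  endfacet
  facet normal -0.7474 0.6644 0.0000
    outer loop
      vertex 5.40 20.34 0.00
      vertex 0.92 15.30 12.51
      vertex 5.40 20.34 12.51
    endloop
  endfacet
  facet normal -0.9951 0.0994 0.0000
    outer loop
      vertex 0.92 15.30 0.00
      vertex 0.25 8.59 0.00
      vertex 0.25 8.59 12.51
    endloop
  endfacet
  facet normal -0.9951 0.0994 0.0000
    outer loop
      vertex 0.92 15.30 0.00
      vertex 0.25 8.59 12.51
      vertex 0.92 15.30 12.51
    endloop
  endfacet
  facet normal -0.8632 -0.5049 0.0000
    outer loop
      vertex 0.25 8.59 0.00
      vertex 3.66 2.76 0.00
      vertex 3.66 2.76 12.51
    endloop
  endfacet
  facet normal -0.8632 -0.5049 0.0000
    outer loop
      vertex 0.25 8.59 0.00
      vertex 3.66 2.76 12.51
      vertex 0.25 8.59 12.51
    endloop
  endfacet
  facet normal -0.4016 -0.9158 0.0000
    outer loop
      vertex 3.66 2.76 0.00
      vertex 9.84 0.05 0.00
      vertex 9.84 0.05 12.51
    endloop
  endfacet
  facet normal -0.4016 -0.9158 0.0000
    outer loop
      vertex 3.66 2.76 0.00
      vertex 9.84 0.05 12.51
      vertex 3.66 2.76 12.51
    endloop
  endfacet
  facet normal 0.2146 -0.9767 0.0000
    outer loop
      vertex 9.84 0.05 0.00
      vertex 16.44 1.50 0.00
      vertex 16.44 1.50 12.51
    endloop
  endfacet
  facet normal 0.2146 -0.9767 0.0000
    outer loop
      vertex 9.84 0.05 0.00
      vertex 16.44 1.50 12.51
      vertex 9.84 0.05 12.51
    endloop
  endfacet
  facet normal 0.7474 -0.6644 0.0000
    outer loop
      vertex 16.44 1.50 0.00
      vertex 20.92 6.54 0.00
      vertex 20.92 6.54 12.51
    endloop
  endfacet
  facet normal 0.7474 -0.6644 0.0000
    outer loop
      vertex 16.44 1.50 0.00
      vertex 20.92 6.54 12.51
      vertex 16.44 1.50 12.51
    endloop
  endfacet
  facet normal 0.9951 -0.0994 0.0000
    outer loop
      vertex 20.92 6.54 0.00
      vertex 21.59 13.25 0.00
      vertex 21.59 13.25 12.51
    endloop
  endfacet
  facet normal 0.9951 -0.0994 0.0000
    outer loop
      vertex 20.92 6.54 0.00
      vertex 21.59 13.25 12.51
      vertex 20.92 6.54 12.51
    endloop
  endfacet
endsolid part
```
; perimeter-only toolpath
G21 ; units = mm
G90 ; absolute positioning
G28 ; home
; layer 1
G0 Z3.13
G0 X21.59 Y13.25
G1 X18.18 Y19.08
G1 X12.00 Y21.79
G1 X5.40 Y20.34
G1 X0.92 Y15.30
G1 X0.25 Y8.59
G1 X3.66 Y2.76
G1 X9.84 Y0.05
G1 X16.44 Y1.50
G1 X20.92 Y6.54
G1 X21.59 Y13.25
; layer 2
G0 Z6.25
G0 X21.59 Y13.25
G1 X18.18 Y19.08
G1 X12.00 Y21.79
G1 X5.40 Y20.34
G1 X0.92 Y15.30
G1 X0.25 Y8.59
G1 X3.66 Y2.76
G1 X9.84 Y0.05
G1 X16.44 Y1.50
G1 X20.92 Y6.54
G1 X21.59 Y13.25
; layer 3
G0 Z9.38
G0 X21.59 Y13.25
G1 X18.18 Y19.08
G1 X12.00 Y21.79
G1 X5.40 Y20.34
G1 X0.92 Y15.30
G1 X0.25 Y8.59
G1 X3.66 Y2.76
G1 X9.84 Y0.05
G1 X16.44 Y1.50
G1 X20.92 Y6.54
G1 X21.59 Y13.25
; layer 4
G0 Z12.51
G0 X21.59 Y13.25
G1 X18.18 Y19.08
G1 X12.00 Y21.79
G1 X5.40 Y20.34
G1 X0.92 Y15.30
G1 X0.25 Y8.59
G1 X3.66 Y2.76
G1 X9.84 Y0.05
G1 X16.44 Y1.50
G1 X20.92 Y6.54
G1 X21.59 Y13.25
M2 ; end

The solid is a regular 10-sided prism (a cylinder approximated with 10 flat sides), circumscribed radius ≈ 10.9 mm, height ≈ 12.5 mm. Slicing at Δz = 3.13 mm — 4 equal slices spanning the solid's height, so layer i sits at z = i·h/4 — gives 4 non-empty perimeters. Each is a 10-segment closed polygon; G0 lifts to the layer z and rapids to the start vertex, then G1 traces the edges.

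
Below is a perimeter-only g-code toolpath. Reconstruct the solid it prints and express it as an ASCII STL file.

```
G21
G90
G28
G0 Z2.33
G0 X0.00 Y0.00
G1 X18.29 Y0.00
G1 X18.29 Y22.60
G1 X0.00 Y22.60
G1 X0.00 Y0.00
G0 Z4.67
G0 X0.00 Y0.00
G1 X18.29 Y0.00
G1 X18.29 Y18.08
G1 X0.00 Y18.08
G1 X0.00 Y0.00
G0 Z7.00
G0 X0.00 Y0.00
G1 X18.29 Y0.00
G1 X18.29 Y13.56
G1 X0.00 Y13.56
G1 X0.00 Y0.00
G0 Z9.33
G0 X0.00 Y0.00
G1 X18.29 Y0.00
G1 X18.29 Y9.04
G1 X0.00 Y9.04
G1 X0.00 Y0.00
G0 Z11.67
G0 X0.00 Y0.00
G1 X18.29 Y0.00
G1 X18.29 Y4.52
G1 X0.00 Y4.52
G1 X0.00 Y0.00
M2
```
solid part
  facet normal 0.0000 0.0000 -1.0000
    outer loop
      vertex 18.29 27.12 0.00
      vertex 18.29 0.00 0.00
      vertex 0.00 0.00 0.00
    endloop
  endfacet
  facet normal 0.0000 0.0000 -1.0000
    outer loop
      vertex 0.00 27.12 0.00
      vertex 18.29 27.12 0.00
      vertex 0.00 0.00 0.00
    endloop
  endfacet
  facet normal 0.0000 -1.0000 0.0000
    outer loop
      vertex 0.00 0.00 0.00
      vertex 18.29 0.00 0.00
      vertex 18.29 0.00 14.00
    endloop
  endfacet
  facet normal 0.0000 -1.0000 0.0000
    outer loop
      vertex 0.00 0.00 0.00
      vertex 18.29 0.00 14.00
      vertex 0.00 0.00 14.00
    endloop
  endfacet
  facet normal 0.0000 0.4587 0.8886
    outer loop
      vertex 0.00 0.00 14.00
      vertex 18.29 0.00 14.00
      vertex 18.29 27.12 0.00
    endloop
  endfacet
  facet normal 0.0000 0.4587 0.8886
    outer loop
      vertex 0.00 0.00 14.00
      vertex 18.29 27.12 0.00
      vertex 0.00 27.12 0.00
    endloop
  endfacet
  facet normal -1.0000 0.0000 0.0000
    outer loop
      vertex 0.00 0.00 14.00
      vertex 0.00 27.12 0.00
      vertex 0.00 0.00 0.00
    endloop
  endfacet
  facet normal 1.0000 0.0000 0.0000
    outer loop
      vertex 18.29 0.00 0.00
      vertex 18.29 27.12 0.00
      vertex 18.29 0.00 14.00
    endloop
  endfacet
endsolid part

The G0 Z moves step by Δz≈2.33 mm. The G1 loops shrink linearly with z, so the solid tapers from its base footprint up to z≈14. Closing with a flat bottom cap and the tapered top and triangulating gives 8 facets — a wedge (ramp): 18.3 × 27.1 mm base, rising to 14 mm along the y=0 edge and sloping linearly to z=0 at y=27.1.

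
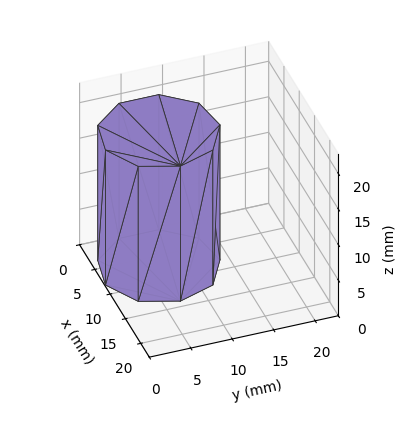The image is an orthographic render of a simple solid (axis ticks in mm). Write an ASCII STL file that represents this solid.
Reading the render: the shape is a regular 9-sided prism (a cylinder approximated with 9 flat sides), circumscribed radius ≈ 7 mm, height ≈ 19 mm (dimensions read to the nearest mm from the axis ticks). For the STL, each face is triangulated and given an outward normal.

solid part
  facet normal 0.0000 0.0000 -1.0000
    outer loop
      vertex 8.2 13.9 0.0
      vertex 12.4 11.5 0.0
      vertex 14.0 7.0 0.0
    endloop
  endfacet
  facet normal 0.0000 0.0000 -1.0000
    outer loop
      vertex 3.5 13.1 0.0
      vertex 8.2 13.9 0.0
      vertex 14.0 7.0 0.0
    endloop
  endfacet
  facet normal 0.0000 0.0000 -1.0000
    outer loop
      vertex 0.4 9.4 0.0
      vertex 3.5 13.1 0.0
      vertex 14.0 7.0 0.0
    endloop
  endfacet
  facet normal 0.0000 0.0000 -1.0000
    outer loop
      vertex 0.4 4.6 0.0
      vertex 0.4 9.4 0.0
      vertex 14.0 7.0 0.0
    endloop
  endfacet
  facet normal 0.0000 0.0000 -1.0000
    outer loop
      vertex 3.5 0.9 0.0
      vertex 0.4 4.6 0.0
      vertex 14.0 7.0 0.0
    endloop
  endfacet
  facet normal 0.0000 0.0000 -1.0000
    outer loop
      vertex 8.2 0.1 0.0
      vertex 3.5 0.9 0.0
      vertex 14.0 7.0 0.0
    endloop
  endfacet
  facet normal 0.0000 0.0000 -1.0000
    outer loop
      vertex 12.4 2.5 0.0
      vertex 8.2 0.1 0.0
      vertex 14.0 7.0 0.0
    endloop
  endfacet
  facet normal 0.0000 0.0000 1.0000
    outer loop
      vertex 14.0 7.0 19.0
      vertex 12.4 11.5 19.0
      vertex 8.2 13.9 19.0
    endloop
  endfacet
  facet normal 0.0000 0.0000 1.0000
    outer loop
      vertex 14.0 7.0 19.0
      vertex 8.2 13.9 19.0
      vertex 3.5 13.1 19.0
    endloop
  endfacet
  facet normal 0.0000 0.0000 1.0000
    outer loop
      vertex 14.0 7.0 19.0
      vertex 3.5 13.1 19.0
      vertex 0.4 9.4 19.0
    endloop
  endfacet
  facet normal 0.0000 0.0000 1.0000
    outer loop
      vertex 14.0 7.0 19.0
      vertex 0.4 9.4 19.0
      vertex 0.4 4.6 19.0
    endloop
  endfacet
  facet normal 0.0000 0.0000 1.0000
    outer loop
      vertex 14.0 7.0 19.0
      vertex 0.4 4.6 19.0
      vertex 3.5 0.9 19.0
    endloop
  endfacet
  facet normal 0.0000 0.0000 1.0000
    outer loop
      vertex 14.0 7.0 19.0
      vertex 3.5 0.9 19.0
      vertex 8.2 0.1 19.0
    endloop
  endfacet
  facet normal 0.0000 0.0000 1.0000
    outer loop
      vertex 14.0 7.0 19.0
      vertex 8.2 0.1 19.0
      vertex 12.4 2.5 19.0
    endloop
  endfacet
  facet normal 0.9422 0.3350 0.0000
    outer loop
      vertex 14.0 7.0 0.0
      vertex 12.4 11.5 0.0
      vertex 12.4 11.5 19.0
    endloop
  endfacet
  facet normal 0.9422 0.3350 0.0000
    outer loop
      vertex 14.0 7.0 0.0
      vertex 12.4 11.5 19.0
      vertex 14.0 7.0 19.0
    endloop
  endfacet
  facet normal 0.4961 0.8682 0.0000
    outer loop
      vertex 12.4 11.5 0.0
      vertex 8.2 13.9 0.0
      vertex 8.2 13.9 19.0
    endloop
  endfacet
  facet normal 0.4961 0.8682 0.0000
    outer loop
      vertex 12.4 11.5 0.0
      vertex 8.2 13.9 19.0
      vertex 12.4 11.5 19.0
    endloop
  endfacet
  facet normal -0.1678 0.9858 0.0000
    outer loop
      vertex 8.2 13.9 0.0
      vertex 3.5 13.1 0.0
      vertex 3.5 13.1 19.0
    endloop
  endfacet
  facet normal -0.1678 0.9858 0.0000
    outer loop
      vertex 8.2 13.9 0.0
      vertex 3.5 13.1 19.0
      vertex 8.2 13.9 19.0
    endloop
  endfacet
  facet normal -0.7665 0.6422 0.0000
    outer loop
      vertex 3.5 13.1 0.0
      vertex 0.4 9.4 0.0
      vertex 0.4 9.4 19.0
    endloop
  endfacet
  facet normal -0.7665 0.6422 0.0000
    outer loop
      vertex 3.5 13.1 0.0
      vertex 0.4 9.4 19.0
      vertex 3.5 13.1 19.0
    endloop
  endfacet
  facet normal -1.0000 0.0000 0.0000
    outer loop
      vertex 0.4 9.4 0.0
      vertex 0.4 4.6 0.0
      vertex 0.4 4.6 19.0
    endloop
  endfacet
  facet normal -1.0000 0.0000 0.0000
    outer loop
      vertex 0.4 9.4 0.0
      vertex 0.4 4.6 19.0
      vertex 0.4 9.4 19.0
    endloop
  endfacet
  facet normal -0.7665 -0.6422 0.0000
    outer loop
      vertex 0.4 4.6 0.0
      vertex 3.5 0.9 0.0
      vertex 3.5 0.9 19.0
    endloop
  endfacet
  facet normal -0.7665 -0.6422 0.0000
    outer loop
      vertex 0.4 4.6 0.0
      vertex 3.5 0.9 19.0
      vertex 0.4 4.6 19.0
    endloop
  endfacet
  facet normal -0.1678 -0.9858 0.0000
    outer loop
      vertex 3.5 0.9 0.0
      vertex 8.2 0.1 0.0
      vertex 8.2 0.1 19.0
    endloop
  endfacet
  facet normal -0.1678 -0.9858 0.0000
    outer loop
      vertex 3.5 0.9 0.0
      vertex 8.2 0.1 19.0
      vertex 3.5 0.9 19.0
    endloop
  endfacet
  facet normal 0.4961 -0.8682 0.0000
    outer loop
      vertex 8.2 0.1 0.0
      vertex 12.4 2.5 0.0
      vertex 12.4 2.5 19.0
    endloop
  endfacet
  facet normal 0.4961 -0.8682 0.0000
    outer loop
      vertex 8.2 0.1 0.0
      vertex 12.4 2.5 19.0
      vertex 8.2 0.1 19.0
    endloop
  endfacet
  facet normal 0.9422 -0.3350 0.0000
    outer loop
      vertex 12.4 2.5 0.0
      vertex 14.0 7.0 0.0
      vertex 14.0 7.0 19.0
    endloop
  endfacet
  facet normal 0.9422 -0.3350 0.0000
    outer loop
      vertex 12.4 2.5 0.0
      vertex 14.0 7.0 19.0
      vertex 12.4 2.5 19.0
    endloop
  endfacet
endsolid part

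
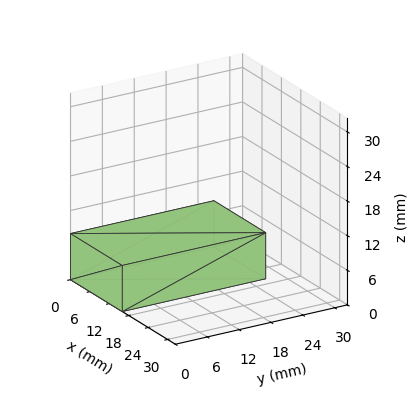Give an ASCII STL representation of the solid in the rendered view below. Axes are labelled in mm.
Reading the render: the shape is a rectangular box, roughly 16 × 27 mm footprint and 8 mm tall (dimensions read to the nearest mm from the axis ticks). For the STL, each face is triangulated and given an outward normal.

solid part
  facet normal 0.0000 0.0000 -1.0000
    outer loop
      vertex 16.000 27.000 0.000
      vertex 16.000 0.000 0.000
      vertex 0.000 0.000 0.000
    endloop
  endfacet
  facet normal 0.0000 0.0000 -1.0000
    outer loop
      vertex 0.000 27.000 0.000
      vertex 16.000 27.000 0.000
      vertex 0.000 0.000 0.000
    endloop
  endfacet
  facet normal 0.0000 0.0000 1.0000
    outer loop
      vertex 0.000 0.000 8.000
      vertex 16.000 0.000 8.000
      vertex 16.000 27.000 8.000
    endloop
  endfacet
  facet normal 0.0000 0.0000 1.0000
    outer loop
      vertex 0.000 0.000 8.000
      vertex 16.000 27.000 8.000
      vertex 0.000 27.000 8.000
    endloop
  endfacet
  facet normal 0.0000 -1.0000 0.0000
    outer loop
      vertex 0.000 0.000 0.000
      vertex 16.000 0.000 0.000
      vertex 16.000 0.000 8.000
    endloop
  endfacet
  facet normal 0.0000 -1.0000 0.0000
    outer loop
      vertex 0.000 0.000 0.000
      vertex 16.000 0.000 8.000
      vertex 0.000 0.000 8.000
    endloop
  endfacet
  facet normal 0.0000 1.0000 0.0000
    outer loop
      vertex 16.000 27.000 8.000
      vertex 16.000 27.000 0.000
      vertex 0.000 27.000 0.000
    endloop
  endfacet
  facet normal 0.0000 1.0000 0.0000
    outer loop
      vertex 0.000 27.000 8.000
      vertex 16.000 27.000 8.000
      vertex 0.000 27.000 0.000
    endloop
  endfacet
  facet normal -1.0000 0.0000 0.0000
    outer loop
      vertex 0.000 27.000 8.000
      vertex 0.000 27.000 0.000
      vertex 0.000 0.000 0.000
    endloop
  endfacet
  facet normal -1.0000 0.0000 0.0000
    outer loop
      vertex 0.000 0.000 8.000
      vertex 0.000 27.000 8.000
      vertex 0.000 0.000 0.000
    endloop
  endfacet
  facet normal 1.0000 0.0000 0.0000
    outer loop
      vertex 16.000 0.000 0.000
      vertex 16.000 27.000 0.000
      vertex 16.000 27.000 8.000
    endloop
  endfacet
  facet normal 1.0000 0.0000 0.0000
    outer loop
      vertex 16.000 0.000 0.000
      vertex 16.000 27.000 8.000
      vertex 16.000 0.000 8.000
    endloop
  endfacet
endsolid part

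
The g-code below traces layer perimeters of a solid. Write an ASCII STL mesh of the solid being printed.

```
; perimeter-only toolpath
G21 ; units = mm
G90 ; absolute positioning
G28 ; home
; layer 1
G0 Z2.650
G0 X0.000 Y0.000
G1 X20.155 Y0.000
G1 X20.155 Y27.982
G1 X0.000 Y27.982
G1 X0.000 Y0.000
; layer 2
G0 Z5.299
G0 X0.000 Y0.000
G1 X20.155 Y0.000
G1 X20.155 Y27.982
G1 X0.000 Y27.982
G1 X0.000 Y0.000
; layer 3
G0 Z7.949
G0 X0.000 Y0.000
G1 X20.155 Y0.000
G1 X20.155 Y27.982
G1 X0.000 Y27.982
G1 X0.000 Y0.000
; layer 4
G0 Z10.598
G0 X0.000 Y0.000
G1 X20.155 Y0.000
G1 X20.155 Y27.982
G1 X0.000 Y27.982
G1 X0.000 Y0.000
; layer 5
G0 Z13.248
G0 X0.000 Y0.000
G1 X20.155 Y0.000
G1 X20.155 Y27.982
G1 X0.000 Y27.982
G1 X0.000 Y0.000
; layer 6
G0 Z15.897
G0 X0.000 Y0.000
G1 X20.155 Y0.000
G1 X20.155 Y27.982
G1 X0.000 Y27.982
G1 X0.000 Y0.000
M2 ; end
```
solid part
  facet normal 0.0000 0.0000 -1.0000
    outer loop
      vertex 20.155 27.982 0.000
      vertex 20.155 0.000 0.000
      vertex 0.000 0.000 0.000
    endloop
  endfacet
  facet normal 0.0000 0.0000 -1.0000
    outer loop
      vertex 0.000 27.982 0.000
      vertex 20.155 27.982 0.000
      vertex 0.000 0.000 0.000
    endloop
  endfacet
  facet normal 0.0000 0.0000 1.0000
    outer loop
      vertex 0.000 0.000 15.897
      vertex 20.155 0.000 15.897
      vertex 20.155 27.982 15.897
    endloop
  endfacet
  facet normal 0.0000 0.0000 1.0000
    outer loop
      vertex 0.000 0.000 15.897
      vertex 20.155 27.982 15.897
      vertex 0.000 27.982 15.897
    endloop
  endfacet
  facet normal 0.0000 -1.0000 0.0000
    outer loop
      vertex 0.000 0.000 0.000
      vertex 20.155 0.000 0.000
      vertex 20.155 0.000 15.897
    endloop
  endfacet
  facet normal 0.0000 -1.0000 0.0000
    outer loop
      vertex 0.000 0.000 0.000
      vertex 20.155 0.000 15.897
      vertex 0.000 0.000 15.897
    endloop
  endfacet
  facet normal 0.0000 1.0000 0.0000
    outer loop
      vertex 20.155 27.982 15.897
      vertex 20.155 27.982 0.000
      vertex 0.000 27.982 0.000
    endloop
  endfacet
  facet normal 0.0000 1.0000 0.0000
    outer loop
      vertex 0.000 27.982 15.897
      vertex 20.155 27.982 15.897
      vertex 0.000 27.982 0.000
    endloop
  endfacet
  facet normal -1.0000 0.0000 0.0000
    outer loop
      vertex 0.000 27.982 15.897
      vertex 0.000 27.982 0.000
      vertex 0.000 0.000 0.000
    endloop
  endfacet
  facet normal -1.0000 0.0000 0.0000
    outer loop
      vertex 0.000 0.000 15.897
      vertex 0.000 27.982 15.897
      vertex 0.000 0.000 0.000
    endloop
  endfacet
  facet normal 1.0000 0.0000 0.0000
    outer loop
      vertex 20.155 0.000 0.000
      vertex 20.155 27.982 0.000
      vertex 20.155 27.982 15.897
    endloop
  endfacet
  facet normal 1.0000 0.0000 0.0000
    outer loop
      vertex 20.155 0.000 0.000
      vertex 20.155 27.982 15.897
      vertex 20.155 0.000 15.897
    endloop
  endfacet
endsolid part

The G0 Z moves step by Δz≈2.650 mm. Every layer's G1 loop is the same polygon, so the solid is a straight extrusion of it from z=0 to z≈15.9. Closing with flat bottom and top caps and triangulating gives 12 facets — a rectangular box, roughly 20.2 × 28 mm footprint and 15.9 mm tall.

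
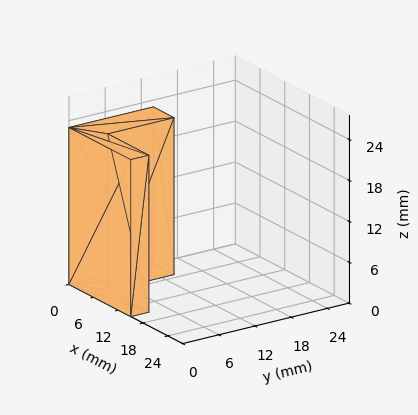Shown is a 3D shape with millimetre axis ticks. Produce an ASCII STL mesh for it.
Reading the render: the shape is an L-shaped prism: outer 15 × 14 mm, arm thicknesses ≈ 3 mm (horizontal) and 5 mm (vertical), extruded 23 mm in z (dimensions read to the nearest mm from the axis ticks). For the STL, each face is triangulated and given an outward normal.

solid part
  facet normal 0.0000 0.0000 -1.0000
    outer loop
      vertex 15.000 3.000 0.000
      vertex 15.000 0.000 0.000
      vertex 0.000 0.000 0.000
    endloop
  endfacet
  facet normal 0.0000 0.0000 -1.0000
    outer loop
      vertex 5.000 3.000 0.000
      vertex 15.000 3.000 0.000
      vertex 0.000 0.000 0.000
    endloop
  endfacet
  facet normal 0.0000 0.0000 -1.0000
    outer loop
      vertex 5.000 14.000 0.000
      vertex 5.000 3.000 0.000
      vertex 0.000 0.000 0.000
    endloop
  endfacet
  facet normal 0.0000 0.0000 -1.0000
    outer loop
      vertex 0.000 14.000 0.000
      vertex 5.000 14.000 0.000
      vertex 0.000 0.000 0.000
    endloop
  endfacet
  facet normal 0.0000 0.0000 1.0000
    outer loop
      vertex 0.000 0.000 23.000
      vertex 15.000 0.000 23.000
      vertex 15.000 3.000 23.000
    endloop
  endfacet
  facet normal 0.0000 0.0000 1.0000
    outer loop
      vertex 0.000 0.000 23.000
      vertex 15.000 3.000 23.000
      vertex 5.000 3.000 23.000
    endloop
  endfacet
  facet normal 0.0000 0.0000 1.0000
    outer loop
      vertex 0.000 0.000 23.000
      vertex 5.000 3.000 23.000
      vertex 5.000 14.000 23.000
    endloop
  endfacet
  facet normal 0.0000 0.0000 1.0000
    outer loop
      vertex 0.000 0.000 23.000
      vertex 5.000 14.000 23.000
      vertex 0.000 14.000 23.000
    endloop
  endfacet
  facet normal 0.0000 -1.0000 0.0000
    outer loop
      vertex 0.000 0.000 0.000
      vertex 15.000 0.000 0.000
      vertex 15.000 0.000 23.000
    endloop
  endfacet
  facet normal 0.0000 -1.0000 0.0000
    outer loop
      vertex 0.000 0.000 0.000
      vertex 15.000 0.000 23.000
      vertex 0.000 0.000 23.000
    endloop
  endfacet
  facet normal 1.0000 0.0000 0.0000
    outer loop
      vertex 15.000 0.000 0.000
      vertex 15.000 3.000 0.000
      vertex 15.000 3.000 23.000
    endloop
  endfacet
  facet normal 1.0000 0.0000 0.0000
    outer loop
      vertex 15.000 0.000 0.000
      vertex 15.000 3.000 23.000
      vertex 15.000 0.000 23.000
    endloop
  endfacet
  facet normal 0.0000 1.0000 0.0000
    outer loop
      vertex 15.000 3.000 0.000
      vertex 5.000 3.000 0.000
      vertex 5.000 3.000 23.000
    endloop
  endfacet
  facet normal 0.0000 1.0000 0.0000
    outer loop
      vertex 15.000 3.000 0.000
      vertex 5.000 3.000 23.000
      vertex 15.000 3.000 23.000
    endloop
  endfacet
  facet normal 1.0000 0.0000 0.0000
    outer loop
      vertex 5.000 3.000 0.000
      vertex 5.000 14.000 0.000
      vertex 5.000 14.000 23.000
    endloop
  endfacet
  facet normal 1.0000 0.0000 0.0000
    outer loop
      vertex 5.000 3.000 0.000
      vertex 5.000 14.000 23.000
      vertex 5.000 3.000 23.000
    endloop
  endfacet
  facet normal 0.0000 1.0000 0.0000
    outer loop
      vertex 5.000 14.000 0.000
      vertex 0.000 14.000 0.000
      vertex 0.000 14.000 23.000
    endloop
  endfacet
  facet normal 0.0000 1.0000 0.0000
    outer loop
      vertex 5.000 14.000 0.000
      vertex 0.000 14.000 23.000
      vertex 5.000 14.000 23.000
    endloop
  endfacet
  facet normal -1.0000 0.0000 0.0000
    outer loop
      vertex 0.000 14.000 0.000
      vertex 0.000 0.000 0.000
      vertex 0.000 0.000 23.000
    endloop
  endfacet
  facet normal -1.0000 0.0000 0.0000
    outer loop
      vertex 0.000 14.000 0.000
      vertex 0.000 0.000 23.000
      vertex 0.000 14.000 23.000
    endloop
  endfacet
endsolid part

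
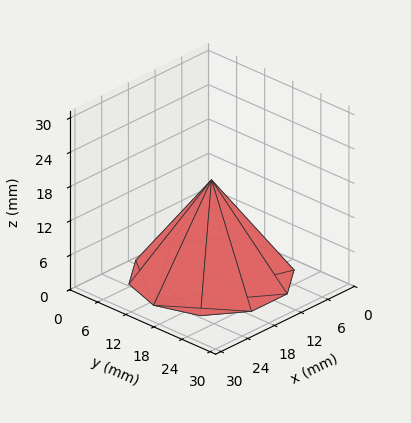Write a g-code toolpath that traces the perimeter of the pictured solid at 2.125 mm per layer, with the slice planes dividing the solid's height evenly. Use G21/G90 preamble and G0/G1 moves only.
Reading the render: the shape is a regular 10-sided pyramid, base circumscribed radius ≈ 13 mm, apex at z ≈ 17 mm (dimensions read to the nearest mm from the axis ticks). For the g-code, the solid's height is divided into equal slices at the stated Δz and each level perimeter traced with G1 moves after a G0 lift.

; perimeter-only toolpath
G21 ; units = mm
G90 ; absolute positioning
G28 ; home
; layer 1
G0 Z2.125
G0 X24.375 Y13.000
G1 X22.202 Y19.686
G1 X16.515 Y23.819
G1 X9.485 Y23.819
G1 X3.798 Y19.686
G1 X1.625 Y13.000
G1 X3.798 Y6.314
G1 X9.485 Y2.181
G1 X16.515 Y2.181
G1 X22.202 Y6.314
G1 X24.375 Y13.000
; layer 2
G0 Z4.250
G0 X22.750 Y13.000
G1 X20.888 Y18.731
G1 X16.013 Y22.273
G1 X9.987 Y22.273
G1 X5.112 Y18.731
G1 X3.250 Y13.000
G1 X5.112 Y7.269
G1 X9.987 Y3.727
G1 X16.013 Y3.727
G1 X20.888 Y7.269
G1 X22.750 Y13.000
; layer 3
G0 Z6.375
G0 X21.125 Y13.000
G1 X19.573 Y17.776
G1 X15.511 Y20.727
G1 X10.489 Y20.727
G1 X6.427 Y17.776
G1 X4.875 Y13.000
G1 X6.427 Y8.224
G1 X10.489 Y5.272
G1 X15.511 Y5.272
G1 X19.573 Y8.224
G1 X21.125 Y13.000
; layer 4
G0 Z8.500
G0 X19.500 Y13.000
G1 X18.258 Y16.820
G1 X15.008 Y19.182
G1 X10.992 Y19.182
G1 X7.742 Y16.820
G1 X6.500 Y13.000
G1 X7.742 Y9.180
G1 X10.992 Y6.818
G1 X15.008 Y6.818
G1 X18.258 Y9.180
G1 X19.500 Y13.000
; layer 5
G0 Z10.625
G0 X17.875 Y13.000
G1 X16.944 Y15.865
G1 X14.506 Y17.636
G1 X11.494 Y17.636
G1 X9.056 Y15.865
G1 X8.125 Y13.000
G1 X9.056 Y10.135
G1 X11.494 Y8.364
G1 X14.506 Y8.364
G1 X16.944 Y10.135
G1 X17.875 Y13.000
; layer 6
G0 Z12.750
G0 X16.250 Y13.000
G1 X15.629 Y14.910
G1 X14.004 Y16.091
G1 X11.996 Y16.091
G1 X10.371 Y14.910
G1 X9.750 Y13.000
G1 X10.371 Y11.090
G1 X11.996 Y9.909
G1 X14.004 Y9.909
G1 X15.629 Y11.090
G1 X16.250 Y13.000
; layer 7
G0 Z14.875
G0 X14.625 Y13.000
G1 X14.315 Y13.955
G1 X13.502 Y14.546
G1 X12.498 Y14.546
G1 X11.685 Y13.955
G1 X11.375 Y13.000
G1 X11.685 Y12.045
G1 X12.498 Y11.454
G1 X13.502 Y11.454
G1 X14.315 Y12.045
G1 X14.625 Y13.000
M2 ; end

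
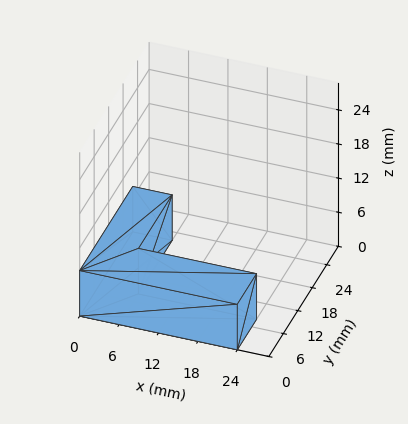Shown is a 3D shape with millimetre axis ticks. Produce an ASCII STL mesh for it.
Reading the render: the shape is an L-shaped prism: outer 24 × 22 mm, arm thicknesses ≈ 8 mm (horizontal) and 6 mm (vertical), extruded 8 mm in z (dimensions read to the nearest mm from the axis ticks). For the STL, each face is triangulated and given an outward normal.

solid part
  facet normal 0.0000 0.0000 -1.0000
    outer loop
      vertex 24.0 8.0 0.0
      vertex 24.0 0.0 0.0
      vertex 0.0 0.0 0.0
    endloop
  endfacet
  facet normal 0.0000 0.0000 -1.0000
    outer loop
      vertex 6.0 8.0 0.0
      vertex 24.0 8.0 0.0
      vertex 0.0 0.0 0.0
    endloop
  endfacet
  facet normal 0.0000 0.0000 -1.0000
    outer loop
      vertex 6.0 22.0 0.0
      vertex 6.0 8.0 0.0
      vertex 0.0 0.0 0.0
    endloop
  endfacet
  facet normal 0.0000 0.0000 -1.0000
    outer loop
      vertex 0.0 22.0 0.0
      vertex 6.0 22.0 0.0
      vertex 0.0 0.0 0.0
    endloop
  endfacet
  facet normal 0.0000 0.0000 1.0000
    outer loop
      vertex 0.0 0.0 8.0
      vertex 24.0 0.0 8.0
      vertex 24.0 8.0 8.0
    endloop
  endfacet
  facet normal 0.0000 0.0000 1.0000
    outer loop
      vertex 0.0 0.0 8.0
      vertex 24.0 8.0 8.0
      vertex 6.0 8.0 8.0
    endloop
  endfacet
  facet normal 0.0000 0.0000 1.0000
    outer loop
      vertex 0.0 0.0 8.0
      vertex 6.0 8.0 8.0
      vertex 6.0 22.0 8.0
    endloop
  endfacet
  facet normal 0.0000 0.0000 1.0000
    outer loop
      vertex 0.0 0.0 8.0
      vertex 6.0 22.0 8.0
      vertex 0.0 22.0 8.0
    endloop
  endfacet
  facet normal 0.0000 -1.0000 0.0000
    outer loop
      vertex 0.0 0.0 0.0
      vertex 24.0 0.0 0.0
      vertex 24.0 0.0 8.0
    endloop
  endfacet
  facet normal 0.0000 -1.0000 0.0000
    outer loop
      vertex 0.0 0.0 0.0
      vertex 24.0 0.0 8.0
      vertex 0.0 0.0 8.0
    endloop
  endfacet
  facet normal 1.0000 0.0000 0.0000
    outer loop
      vertex 24.0 0.0 0.0
      vertex 24.0 8.0 0.0
      vertex 24.0 8.0 8.0
    endloop
  endfacet
  facet normal 1.0000 0.0000 0.0000
    outer loop
      vertex 24.0 0.0 0.0
      vertex 24.0 8.0 8.0
      vertex 24.0 0.0 8.0
    endloop
  endfacet
  facet normal 0.0000 1.0000 0.0000
    outer loop
      vertex 24.0 8.0 0.0
      vertex 6.0 8.0 0.0
      vertex 6.0 8.0 8.0
    endloop
  endfacet
  facet normal 0.0000 1.0000 0.0000
    outer loop
      vertex 24.0 8.0 0.0
      vertex 6.0 8.0 8.0
      vertex 24.0 8.0 8.0
    endloop
  endfacet
  facet normal 1.0000 0.0000 0.0000
    outer loop
      vertex 6.0 8.0 0.0
      vertex 6.0 22.0 0.0
      vertex 6.0 22.0 8.0
    endloop
  endfacet
  facet normal 1.0000 0.0000 0.0000
    outer loop
      vertex 6.0 8.0 0.0
      vertex 6.0 22.0 8.0
      vertex 6.0 8.0 8.0
    endloop
  endfacet
  facet normal 0.0000 1.0000 0.0000
    outer loop
      vertex 6.0 22.0 0.0
      vertex 0.0 22.0 0.0
      vertex 0.0 22.0 8.0
    endloop
  endfacet
  facet normal 0.0000 1.0000 0.0000
    outer loop
      vertex 6.0 22.0 0.0
      vertex 0.0 22.0 8.0
      vertex 6.0 22.0 8.0
    endloop
  endfacet
  facet normal -1.0000 0.0000 0.0000
    outer loop
      vertex 0.0 22.0 0.0
      vertex 0.0 0.0 0.0
      vertex 0.0 0.0 8.0
    endloop
  endfacet
  facet normal -1.0000 0.0000 0.0000
    outer loop
      vertex 0.0 22.0 0.0
      vertex 0.0 0.0 8.0
      vertex 0.0 22.0 8.0
    endloop
  endfacet
endsolid part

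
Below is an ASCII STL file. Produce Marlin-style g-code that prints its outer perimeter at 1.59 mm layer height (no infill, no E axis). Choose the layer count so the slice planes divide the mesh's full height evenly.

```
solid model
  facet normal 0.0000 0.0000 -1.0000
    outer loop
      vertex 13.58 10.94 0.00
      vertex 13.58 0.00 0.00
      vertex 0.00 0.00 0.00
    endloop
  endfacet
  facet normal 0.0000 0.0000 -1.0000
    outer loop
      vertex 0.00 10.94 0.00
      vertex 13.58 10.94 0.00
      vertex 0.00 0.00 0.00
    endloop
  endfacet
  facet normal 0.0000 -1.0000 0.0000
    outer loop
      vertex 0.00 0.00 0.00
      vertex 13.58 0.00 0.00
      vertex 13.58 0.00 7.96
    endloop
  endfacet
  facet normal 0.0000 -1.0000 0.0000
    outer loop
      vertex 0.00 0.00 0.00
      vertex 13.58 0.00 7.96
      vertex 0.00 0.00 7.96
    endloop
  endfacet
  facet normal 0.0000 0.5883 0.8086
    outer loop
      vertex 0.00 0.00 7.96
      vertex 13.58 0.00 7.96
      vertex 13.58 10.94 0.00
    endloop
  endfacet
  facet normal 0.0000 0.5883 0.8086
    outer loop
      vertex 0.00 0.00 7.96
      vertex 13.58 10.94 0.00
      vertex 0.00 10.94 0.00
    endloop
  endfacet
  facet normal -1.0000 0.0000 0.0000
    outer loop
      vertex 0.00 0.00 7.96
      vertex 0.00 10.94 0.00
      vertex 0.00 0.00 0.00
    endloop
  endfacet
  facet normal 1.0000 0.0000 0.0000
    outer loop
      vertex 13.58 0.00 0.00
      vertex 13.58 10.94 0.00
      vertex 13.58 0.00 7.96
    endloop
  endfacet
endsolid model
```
; perimeter-only toolpath
G21 ; units = mm
G90 ; absolute positioning
G28 ; home
; layer 1
G0 Z1.59
G0 X0.00 Y0.00
G1 X13.58 Y0.00
G1 X13.58 Y8.75
G1 X0.00 Y8.75
G1 X0.00 Y0.00
; layer 2
G0 Z3.18
G0 X0.00 Y0.00
G1 X13.58 Y0.00
G1 X13.58 Y6.56
G1 X0.00 Y6.56
G1 X0.00 Y0.00
; layer 3
G0 Z4.78
G0 X0.00 Y0.00
G1 X13.58 Y0.00
G1 X13.58 Y4.38
G1 X0.00 Y4.38
G1 X0.00 Y0.00
; layer 4
G0 Z6.37
G0 X0.00 Y0.00
G1 X13.58 Y0.00
G1 X13.58 Y2.19
G1 X0.00 Y2.19
G1 X0.00 Y0.00
M2 ; end

The solid is a wedge (ramp): 13.6 × 10.9 mm base, rising to 7.96 mm along the y=0 edge and sloping linearly to z=0 at y=10.9. Slicing at Δz = 1.59 mm — 5 equal slices spanning the solid's height, so layer i sits at z = i·h/5 — gives 4 non-empty perimeters. Each is a 4-segment closed polygon; G0 lifts to the layer z and rapids to the start vertex, then G1 traces the edges. The cross-section shrinks linearly with z (the slice at the apex is degenerate and omitted).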